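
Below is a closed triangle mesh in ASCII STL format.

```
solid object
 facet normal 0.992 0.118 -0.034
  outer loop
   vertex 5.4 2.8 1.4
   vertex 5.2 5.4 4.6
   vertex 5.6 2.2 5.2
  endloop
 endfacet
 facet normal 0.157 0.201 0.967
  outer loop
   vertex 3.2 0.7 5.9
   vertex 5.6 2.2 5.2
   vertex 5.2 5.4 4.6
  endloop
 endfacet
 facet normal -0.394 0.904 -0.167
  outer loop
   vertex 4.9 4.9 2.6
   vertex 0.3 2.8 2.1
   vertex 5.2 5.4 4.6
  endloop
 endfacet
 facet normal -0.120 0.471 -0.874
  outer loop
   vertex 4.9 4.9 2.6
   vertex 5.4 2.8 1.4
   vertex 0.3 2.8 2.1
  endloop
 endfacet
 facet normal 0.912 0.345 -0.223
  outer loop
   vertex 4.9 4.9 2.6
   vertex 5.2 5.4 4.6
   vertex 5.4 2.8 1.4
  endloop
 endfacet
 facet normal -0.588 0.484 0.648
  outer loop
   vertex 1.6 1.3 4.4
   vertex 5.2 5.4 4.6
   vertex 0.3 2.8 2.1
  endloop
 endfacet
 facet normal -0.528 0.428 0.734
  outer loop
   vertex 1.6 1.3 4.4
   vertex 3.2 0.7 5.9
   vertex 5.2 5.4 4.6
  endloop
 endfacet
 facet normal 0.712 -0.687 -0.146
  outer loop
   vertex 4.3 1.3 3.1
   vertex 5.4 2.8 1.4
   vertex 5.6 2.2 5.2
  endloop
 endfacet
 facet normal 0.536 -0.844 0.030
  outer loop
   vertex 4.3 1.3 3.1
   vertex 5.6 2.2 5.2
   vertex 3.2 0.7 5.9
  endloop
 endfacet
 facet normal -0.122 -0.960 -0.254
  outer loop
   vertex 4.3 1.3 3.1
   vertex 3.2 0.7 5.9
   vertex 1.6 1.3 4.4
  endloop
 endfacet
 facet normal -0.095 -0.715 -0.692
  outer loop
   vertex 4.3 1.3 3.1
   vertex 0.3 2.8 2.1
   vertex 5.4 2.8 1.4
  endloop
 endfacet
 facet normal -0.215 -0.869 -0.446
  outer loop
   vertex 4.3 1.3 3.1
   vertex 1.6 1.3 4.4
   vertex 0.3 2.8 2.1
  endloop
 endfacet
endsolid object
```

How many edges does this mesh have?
18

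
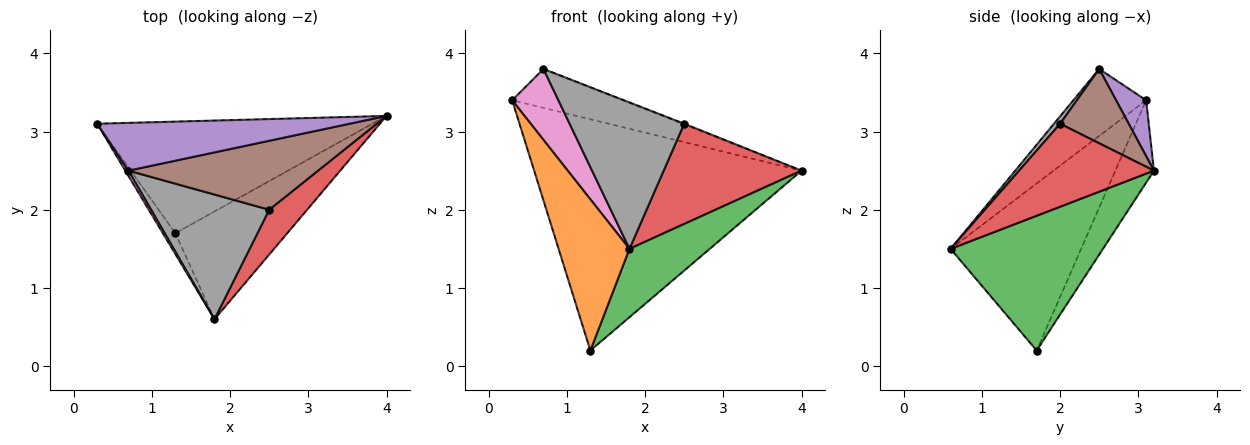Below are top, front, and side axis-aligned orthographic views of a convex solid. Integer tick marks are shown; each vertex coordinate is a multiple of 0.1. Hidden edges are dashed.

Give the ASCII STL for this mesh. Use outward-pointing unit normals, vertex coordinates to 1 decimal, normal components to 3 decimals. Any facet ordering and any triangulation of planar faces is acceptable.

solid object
 facet normal -0.129 0.893 -0.431
  outer loop
   vertex 1.3 1.7 0.2
   vertex 0.3 3.1 3.4
   vertex 4.0 3.2 2.5
  endloop
 endfacet
 facet normal -0.877 -0.476 -0.066
  outer loop
   vertex 1.3 1.7 0.2
   vertex 1.8 0.6 1.5
   vertex 0.3 3.1 3.4
  endloop
 endfacet
 facet normal 0.713 -0.376 -0.592
  outer loop
   vertex 1.3 1.7 0.2
   vertex 4.0 3.2 2.5
   vertex 1.8 0.6 1.5
  endloop
 endfacet
 facet normal 0.666 -0.681 0.304
  outer loop
   vertex 2.5 2.0 3.1
   vertex 1.8 0.6 1.5
   vertex 4.0 3.2 2.5
  endloop
 endfacet
 facet normal 0.169 0.622 0.764
  outer loop
   vertex 0.7 2.5 3.8
   vertex 4.0 3.2 2.5
   vertex 0.3 3.1 3.4
  endloop
 endfacet
 facet normal 0.365 0.010 0.931
  outer loop
   vertex 0.7 2.5 3.8
   vertex 2.5 2.0 3.1
   vertex 4.0 3.2 2.5
  endloop
 endfacet
 facet normal -0.843 -0.536 0.039
  outer loop
   vertex 0.7 2.5 3.8
   vertex 0.3 3.1 3.4
   vertex 1.8 0.6 1.5
  endloop
 endfacet
 facet normal 0.041 -0.761 0.648
  outer loop
   vertex 0.7 2.5 3.8
   vertex 1.8 0.6 1.5
   vertex 2.5 2.0 3.1
  endloop
 endfacet
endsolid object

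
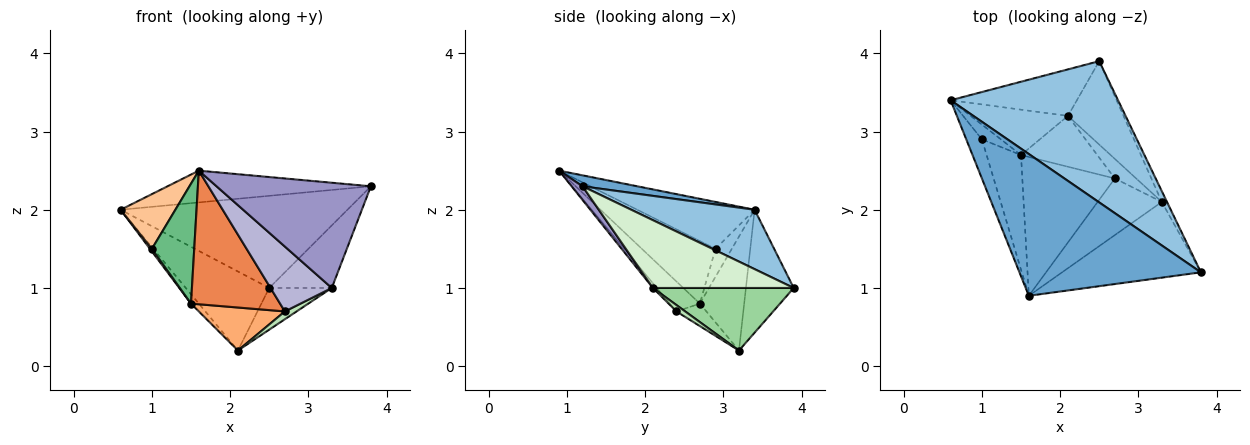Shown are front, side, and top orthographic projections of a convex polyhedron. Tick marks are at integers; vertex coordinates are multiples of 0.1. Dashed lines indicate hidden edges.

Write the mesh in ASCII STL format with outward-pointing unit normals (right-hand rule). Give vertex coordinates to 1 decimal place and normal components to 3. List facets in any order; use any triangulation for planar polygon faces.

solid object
 facet normal 0.059 0.218 0.974
  outer loop
   vertex 1.6 0.9 2.5
   vertex 3.8 1.2 2.3
   vertex 0.6 3.4 2.0
  endloop
 endfacet
 facet normal 0.285 0.524 0.803
  outer loop
   vertex 2.5 3.9 1.0
   vertex 0.6 3.4 2.0
   vertex 3.8 1.2 2.3
  endloop
 endfacet
 facet normal -0.443 0.773 -0.455
  outer loop
   vertex 2.5 3.9 1.0
   vertex 2.1 3.2 0.2
   vertex 0.6 3.4 2.0
  endloop
 endfacet
 facet normal -0.754 0.133 -0.643
  outer loop
   vertex 1.5 2.7 0.8
   vertex 0.6 3.4 2.0
   vertex 2.1 3.2 0.2
  endloop
 endfacet
 facet normal -0.227 -0.675 -0.702
  outer loop
   vertex 2.7 2.4 0.7
   vertex 1.6 0.9 2.5
   vertex 1.5 2.7 0.8
  endloop
 endfacet
 facet normal -0.220 -0.630 -0.745
  outer loop
   vertex 2.7 2.4 0.7
   vertex 1.5 2.7 0.8
   vertex 2.1 3.2 0.2
  endloop
 endfacet
 facet normal -0.867 -0.405 -0.289
  outer loop
   vertex 1.0 2.9 1.5
   vertex 1.6 0.9 2.5
   vertex 0.6 3.4 2.0
  endloop
 endfacet
 facet normal -0.823 -0.099 -0.560
  outer loop
   vertex 1.0 2.9 1.5
   vertex 0.6 3.4 2.0
   vertex 1.5 2.7 0.8
  endloop
 endfacet
 facet normal -0.783 -0.450 -0.430
  outer loop
   vertex 1.0 2.9 1.5
   vertex 1.5 2.7 0.8
   vertex 1.6 0.9 2.5
  endloop
 endfacet
 facet normal 0.709 0.315 -0.630
  outer loop
   vertex 3.3 2.1 1.0
   vertex 2.1 3.2 0.2
   vertex 2.5 3.9 1.0
  endloop
 endfacet
 facet normal 0.268 -0.358 -0.894
  outer loop
   vertex 3.3 2.1 1.0
   vertex 2.7 2.4 0.7
   vertex 2.1 3.2 0.2
  endloop
 endfacet
 facet normal 0.912 0.405 -0.070
  outer loop
   vertex 3.3 2.1 1.0
   vertex 2.5 3.9 1.0
   vertex 3.8 1.2 2.3
  endloop
 endfacet
 facet normal 0.057 -0.810 -0.583
  outer loop
   vertex 3.3 2.1 1.0
   vertex 3.8 1.2 2.3
   vertex 1.6 0.9 2.5
  endloop
 endfacet
 facet normal -0.048 -0.753 -0.657
  outer loop
   vertex 3.3 2.1 1.0
   vertex 1.6 0.9 2.5
   vertex 2.7 2.4 0.7
  endloop
 endfacet
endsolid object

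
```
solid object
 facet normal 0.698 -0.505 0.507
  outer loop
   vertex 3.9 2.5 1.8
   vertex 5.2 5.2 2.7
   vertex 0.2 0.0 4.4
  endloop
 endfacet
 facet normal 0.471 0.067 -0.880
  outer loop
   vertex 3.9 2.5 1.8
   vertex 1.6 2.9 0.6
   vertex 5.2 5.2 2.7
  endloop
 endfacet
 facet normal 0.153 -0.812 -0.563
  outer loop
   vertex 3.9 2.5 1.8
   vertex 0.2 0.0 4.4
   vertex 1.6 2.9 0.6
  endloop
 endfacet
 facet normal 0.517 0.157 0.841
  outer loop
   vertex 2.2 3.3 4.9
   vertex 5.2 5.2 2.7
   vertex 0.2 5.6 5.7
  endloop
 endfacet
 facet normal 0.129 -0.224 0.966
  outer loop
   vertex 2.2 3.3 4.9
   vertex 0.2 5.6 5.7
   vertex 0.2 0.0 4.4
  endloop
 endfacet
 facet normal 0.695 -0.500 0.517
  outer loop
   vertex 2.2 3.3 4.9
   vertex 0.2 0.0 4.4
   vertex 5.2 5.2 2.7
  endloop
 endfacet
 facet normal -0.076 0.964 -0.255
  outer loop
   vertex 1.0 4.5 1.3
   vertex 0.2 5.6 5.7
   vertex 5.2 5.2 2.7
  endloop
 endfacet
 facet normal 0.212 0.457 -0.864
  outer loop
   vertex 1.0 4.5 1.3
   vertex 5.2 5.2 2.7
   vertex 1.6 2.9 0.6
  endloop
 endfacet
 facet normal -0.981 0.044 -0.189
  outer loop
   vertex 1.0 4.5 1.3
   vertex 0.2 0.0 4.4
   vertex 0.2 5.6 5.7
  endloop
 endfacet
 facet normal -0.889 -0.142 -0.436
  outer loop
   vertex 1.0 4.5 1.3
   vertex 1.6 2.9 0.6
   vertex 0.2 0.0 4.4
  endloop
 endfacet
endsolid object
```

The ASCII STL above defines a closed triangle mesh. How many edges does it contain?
15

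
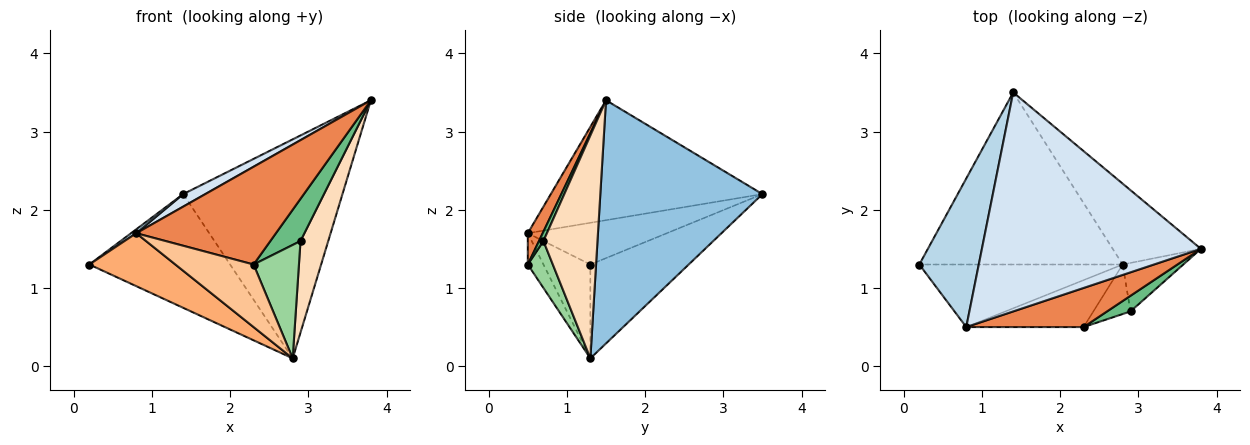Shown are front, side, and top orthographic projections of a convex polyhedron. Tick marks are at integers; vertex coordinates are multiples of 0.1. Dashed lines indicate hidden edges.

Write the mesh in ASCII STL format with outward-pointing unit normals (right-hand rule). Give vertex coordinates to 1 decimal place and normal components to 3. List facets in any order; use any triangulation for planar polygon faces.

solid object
 facet normal -0.359 0.515 -0.779
  outer loop
   vertex 2.8 1.3 0.1
   vertex 0.2 1.3 1.3
   vertex 1.4 3.5 2.2
  endloop
 endfacet
 facet normal 0.691 0.678 -0.250
  outer loop
   vertex 2.8 1.3 0.1
   vertex 1.4 3.5 2.2
   vertex 3.8 1.5 3.4
  endloop
 endfacet
 facet normal -0.574 -0.022 0.818
  outer loop
   vertex 0.8 0.5 1.7
   vertex 1.4 3.5 2.2
   vertex 0.2 1.3 1.3
  endloop
 endfacet
 facet normal -0.480 -0.050 0.876
  outer loop
   vertex 0.8 0.5 1.7
   vertex 3.8 1.5 3.4
   vertex 1.4 3.5 2.2
  endloop
 endfacet
 facet normal 0.099 -0.924 0.370
  outer loop
   vertex 0.8 0.5 1.7
   vertex 2.3 0.5 1.3
   vertex 3.8 1.5 3.4
  endloop
 endfacet
 facet normal -0.332 -0.609 -0.720
  outer loop
   vertex 0.8 0.5 1.7
   vertex 0.2 1.3 1.3
   vertex 2.8 1.3 0.1
  endloop
 endfacet
 facet normal -0.158 -0.790 -0.592
  outer loop
   vertex 0.8 0.5 1.7
   vertex 2.8 1.3 0.1
   vertex 2.3 0.5 1.3
  endloop
 endfacet
 facet normal 0.865 -0.444 -0.235
  outer loop
   vertex 2.9 0.7 1.6
   vertex 2.8 1.3 0.1
   vertex 3.8 1.5 3.4
  endloop
 endfacet
 facet normal 0.138 -0.929 0.344
  outer loop
   vertex 2.9 0.7 1.6
   vertex 3.8 1.5 3.4
   vertex 2.3 0.5 1.3
  endloop
 endfacet
 facet normal 0.451 -0.818 -0.357
  outer loop
   vertex 2.9 0.7 1.6
   vertex 2.3 0.5 1.3
   vertex 2.8 1.3 0.1
  endloop
 endfacet
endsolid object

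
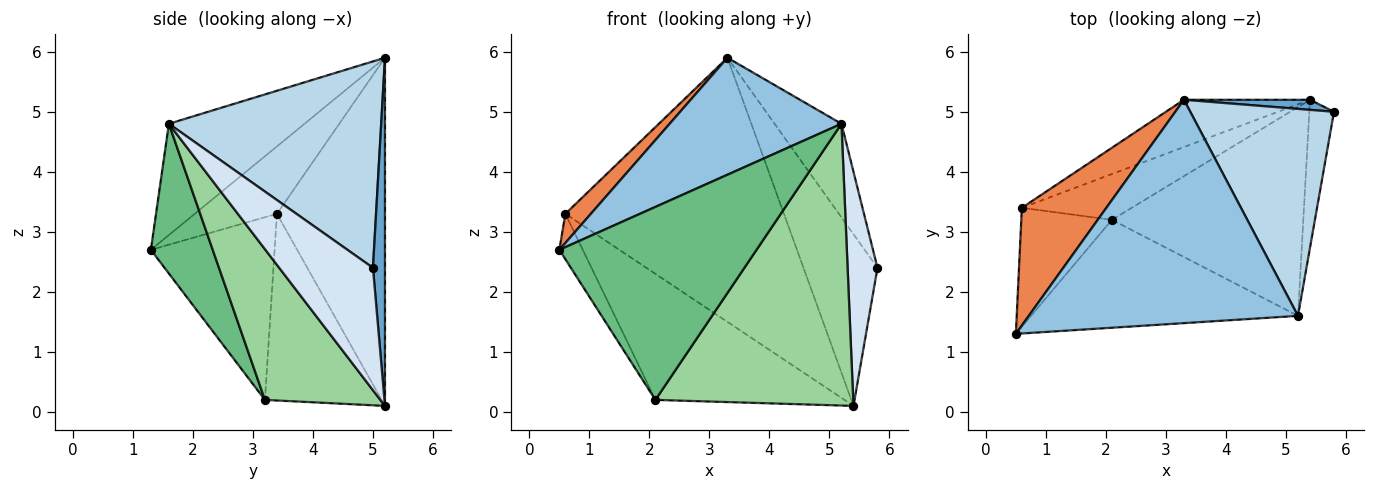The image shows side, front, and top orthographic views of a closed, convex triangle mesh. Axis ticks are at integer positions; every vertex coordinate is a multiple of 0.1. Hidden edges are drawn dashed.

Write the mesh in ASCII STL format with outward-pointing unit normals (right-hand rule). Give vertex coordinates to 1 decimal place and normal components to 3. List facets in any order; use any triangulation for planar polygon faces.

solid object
 facet normal 0.160 0.985 0.058
  outer loop
   vertex 5.4 5.2 0.1
   vertex 3.3 5.2 5.9
   vertex 5.8 5.0 2.4
  endloop
 endfacet
 facet normal -0.344 -0.436 0.832
  outer loop
   vertex 5.2 1.6 4.8
   vertex 3.3 5.2 5.9
   vertex 0.5 1.3 2.7
  endloop
 endfacet
 facet normal 0.795 0.250 0.553
  outer loop
   vertex 5.2 1.6 4.8
   vertex 5.8 5.0 2.4
   vertex 3.3 5.2 5.9
  endloop
 endfacet
 facet normal 0.936 -0.298 -0.189
  outer loop
   vertex 5.2 1.6 4.8
   vertex 5.4 5.2 0.1
   vertex 5.8 5.0 2.4
  endloop
 endfacet
 facet normal -0.612 -0.190 0.767
  outer loop
   vertex 0.6 3.4 3.3
   vertex 0.5 1.3 2.7
   vertex 3.3 5.2 5.9
  endloop
 endfacet
 facet normal -0.438 0.885 -0.158
  outer loop
   vertex 0.6 3.4 3.3
   vertex 3.3 5.2 5.9
   vertex 5.4 5.2 0.1
  endloop
 endfacet
 facet normal -0.883 0.167 -0.438
  outer loop
   vertex 2.1 3.2 0.2
   vertex 0.5 1.3 2.7
   vertex 0.6 3.4 3.3
  endloop
 endfacet
 facet normal -0.502 0.813 -0.295
  outer loop
   vertex 2.1 3.2 0.2
   vertex 0.6 3.4 3.3
   vertex 5.4 5.2 0.1
  endloop
 endfacet
 facet normal 0.264 -0.842 -0.471
  outer loop
   vertex 2.1 3.2 0.2
   vertex 5.2 1.6 4.8
   vertex 0.5 1.3 2.7
  endloop
 endfacet
 facet normal 0.425 -0.727 -0.539
  outer loop
   vertex 2.1 3.2 0.2
   vertex 5.4 5.2 0.1
   vertex 5.2 1.6 4.8
  endloop
 endfacet
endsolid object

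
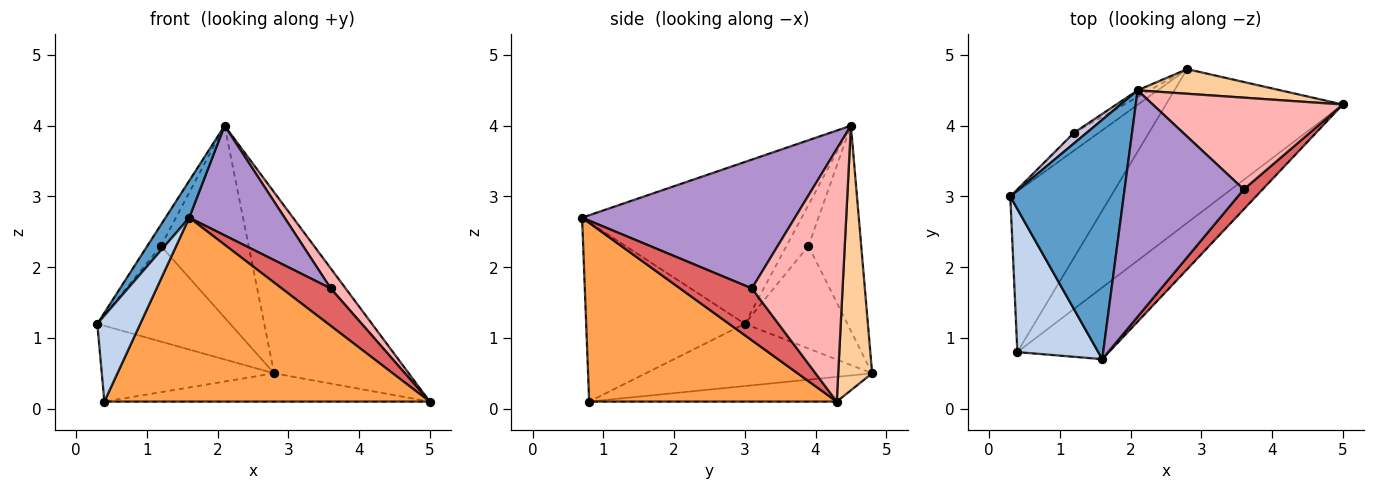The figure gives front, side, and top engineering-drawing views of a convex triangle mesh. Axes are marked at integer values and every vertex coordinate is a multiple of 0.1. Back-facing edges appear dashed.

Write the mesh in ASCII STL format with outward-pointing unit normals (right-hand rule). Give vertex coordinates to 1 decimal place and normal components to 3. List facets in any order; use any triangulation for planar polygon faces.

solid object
 facet normal -0.816 -0.088 0.572
  outer loop
   vertex 2.1 4.5 4.0
   vertex 0.3 3.0 1.2
   vertex 1.6 0.7 2.7
  endloop
 endfacet
 facet normal -0.885 -0.240 0.399
  outer loop
   vertex 0.4 0.8 0.1
   vertex 1.6 0.7 2.7
   vertex 0.3 3.0 1.2
  endloop
 endfacet
 facet normal 0.578 -0.760 -0.296
  outer loop
   vertex 0.4 0.8 0.1
   vertex 5.0 4.3 0.1
   vertex 1.6 0.7 2.7
  endloop
 endfacet
 facet normal 0.242 0.961 0.131
  outer loop
   vertex 2.8 4.8 0.5
   vertex 2.1 4.5 4.0
   vertex 5.0 4.3 0.1
  endloop
 endfacet
 facet normal -0.489 0.372 -0.789
  outer loop
   vertex 2.8 4.8 0.5
   vertex 0.4 0.8 0.1
   vertex 0.3 3.0 1.2
  endloop
 endfacet
 facet normal -0.136 0.179 -0.974
  outer loop
   vertex 2.8 4.8 0.5
   vertex 5.0 4.3 0.1
   vertex 0.4 0.8 0.1
  endloop
 endfacet
 facet normal 0.791 -0.540 0.288
  outer loop
   vertex 3.6 3.1 1.7
   vertex 1.6 0.7 2.7
   vertex 5.0 4.3 0.1
  endloop
 endfacet
 facet normal 0.792 -0.130 0.596
  outer loop
   vertex 3.6 3.1 1.7
   vertex 5.0 4.3 0.1
   vertex 2.1 4.5 4.0
  endloop
 endfacet
 facet normal 0.697 -0.312 0.645
  outer loop
   vertex 3.6 3.1 1.7
   vertex 2.1 4.5 4.0
   vertex 1.6 0.7 2.7
  endloop
 endfacet
 facet normal -0.822 0.510 0.255
  outer loop
   vertex 1.2 3.9 2.3
   vertex 0.3 3.0 1.2
   vertex 2.1 4.5 4.0
  endloop
 endfacet
 facet normal -0.605 0.783 -0.146
  outer loop
   vertex 1.2 3.9 2.3
   vertex 2.8 4.8 0.5
   vertex 0.3 3.0 1.2
  endloop
 endfacet
 facet normal -0.515 0.857 -0.030
  outer loop
   vertex 1.2 3.9 2.3
   vertex 2.1 4.5 4.0
   vertex 2.8 4.8 0.5
  endloop
 endfacet
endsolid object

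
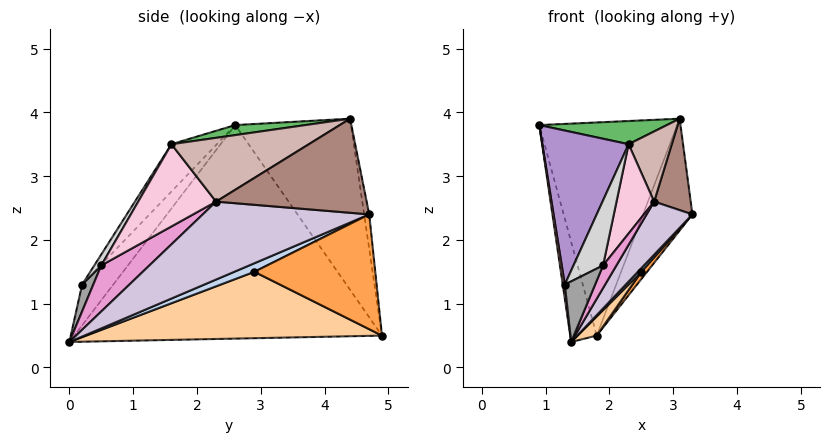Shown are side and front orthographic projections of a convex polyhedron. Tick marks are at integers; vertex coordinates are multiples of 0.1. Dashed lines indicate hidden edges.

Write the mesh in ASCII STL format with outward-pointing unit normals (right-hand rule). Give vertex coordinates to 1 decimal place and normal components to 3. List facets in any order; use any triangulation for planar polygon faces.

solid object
 facet normal -0.975 0.084 -0.207
  outer loop
   vertex 1.8 4.9 0.5
   vertex 1.4 0.0 0.4
   vertex 0.9 2.6 3.8
  endloop
 endfacet
 facet normal 0.870 -0.152 -0.469
  outer loop
   vertex 2.5 2.9 1.5
   vertex 3.3 4.7 2.4
   vertex 1.4 0.0 0.4
  endloop
 endfacet
 facet normal 0.782 -0.037 -0.622
  outer loop
   vertex 2.5 2.9 1.5
   vertex 1.8 4.9 0.5
   vertex 3.3 4.7 2.4
  endloop
 endfacet
 facet normal 0.769 -0.050 -0.638
  outer loop
   vertex 2.5 2.9 1.5
   vertex 1.4 0.0 0.4
   vertex 1.8 4.9 0.5
  endloop
 endfacet
 facet normal 0.092 -0.166 0.982
  outer loop
   vertex 3.1 4.4 3.9
   vertex 0.9 2.6 3.8
   vertex 2.3 1.6 3.5
  endloop
 endfacet
 facet normal -0.605 0.721 0.337
  outer loop
   vertex 3.1 4.4 3.9
   vertex 1.8 4.9 0.5
   vertex 0.9 2.6 3.8
  endloop
 endfacet
 facet normal -0.100 0.978 0.182
  outer loop
   vertex 3.1 4.4 3.9
   vertex 3.3 4.7 2.4
   vertex 1.8 4.9 0.5
  endloop
 endfacet
 facet normal -0.993 -0.066 -0.096
  outer loop
   vertex 1.3 0.2 1.3
   vertex 0.9 2.6 3.8
   vertex 1.4 0.0 0.4
  endloop
 endfacet
 facet normal -0.368 -0.699 0.613
  outer loop
   vertex 1.3 0.2 1.3
   vertex 2.3 1.6 3.5
   vertex 0.9 2.6 3.8
  endloop
 endfacet
 facet normal 0.925 -0.255 -0.281
  outer loop
   vertex 2.7 2.3 2.6
   vertex 1.4 0.0 0.4
   vertex 3.3 4.7 2.4
  endloop
 endfacet
 facet normal 0.968 -0.235 0.082
  outer loop
   vertex 2.7 2.3 2.6
   vertex 3.3 4.7 2.4
   vertex 3.1 4.4 3.9
  endloop
 endfacet
 facet normal 0.937 -0.295 0.187
  outer loop
   vertex 2.7 2.3 2.6
   vertex 3.1 4.4 3.9
   vertex 2.3 1.6 3.5
  endloop
 endfacet
 facet normal 0.925 -0.256 -0.279
  outer loop
   vertex 1.9 0.5 1.6
   vertex 1.4 0.0 0.4
   vertex 2.7 2.3 2.6
  endloop
 endfacet
 facet normal 0.899 -0.434 0.062
  outer loop
   vertex 1.9 0.5 1.6
   vertex 2.7 2.3 2.6
   vertex 2.3 1.6 3.5
  endloop
 endfacet
 facet normal 0.336 -0.911 0.240
  outer loop
   vertex 1.9 0.5 1.6
   vertex 1.3 0.2 1.3
   vertex 1.4 0.0 0.4
  endloop
 endfacet
 facet normal 0.204 -0.865 0.458
  outer loop
   vertex 1.9 0.5 1.6
   vertex 2.3 1.6 3.5
   vertex 1.3 0.2 1.3
  endloop
 endfacet
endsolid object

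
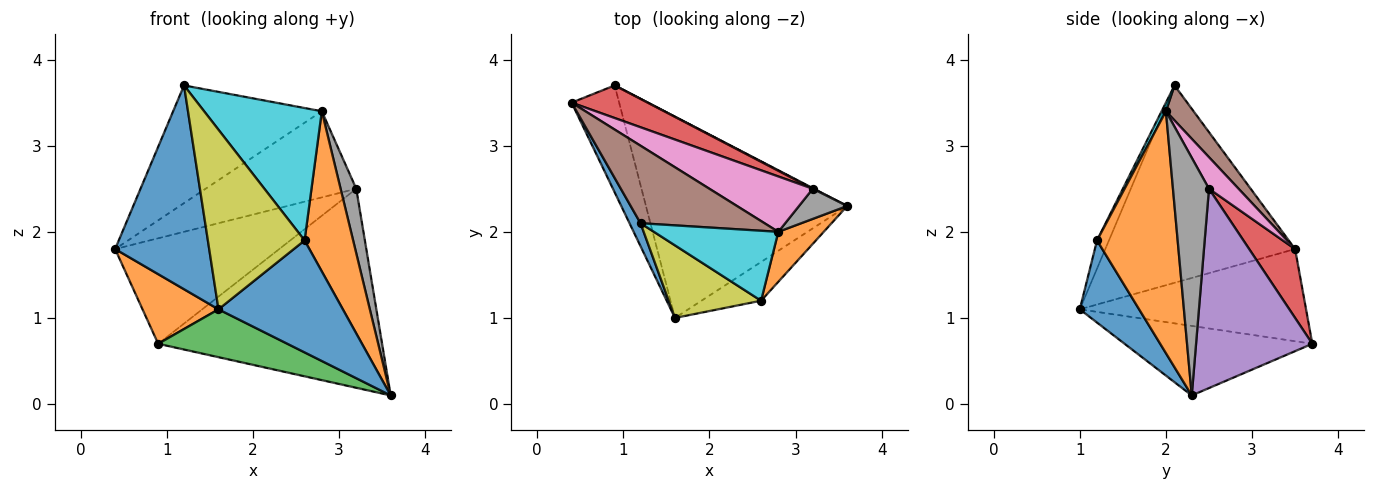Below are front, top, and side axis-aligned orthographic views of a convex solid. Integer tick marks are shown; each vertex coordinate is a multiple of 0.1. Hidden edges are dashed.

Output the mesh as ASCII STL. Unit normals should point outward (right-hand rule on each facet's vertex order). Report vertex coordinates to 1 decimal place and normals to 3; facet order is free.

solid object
 facet normal -0.895 -0.444 0.050
  outer loop
   vertex 1.2 2.1 3.7
   vertex 0.4 3.5 1.8
   vertex 1.6 1.0 1.1
  endloop
 endfacet
 facet normal -0.852 -0.286 -0.439
  outer loop
   vertex 0.9 3.7 0.7
   vertex 1.6 1.0 1.1
   vertex 0.4 3.5 1.8
  endloop
 endfacet
 facet normal -0.319 -0.219 -0.922
  outer loop
   vertex 0.9 3.7 0.7
   vertex 3.6 2.3 0.1
   vertex 1.6 1.0 1.1
  endloop
 endfacet
 facet normal 0.258 0.923 0.285
  outer loop
   vertex 0.9 3.7 0.7
   vertex 0.4 3.5 1.8
   vertex 3.2 2.5 2.5
  endloop
 endfacet
 facet normal 0.461 0.887 0.003
  outer loop
   vertex 0.9 3.7 0.7
   vertex 3.2 2.5 2.5
   vertex 3.6 2.3 0.1
  endloop
 endfacet
 facet normal 0.153 0.825 0.543
  outer loop
   vertex 2.8 2.0 3.4
   vertex 0.4 3.5 1.8
   vertex 1.2 2.1 3.7
  endloop
 endfacet
 facet normal 0.163 0.830 0.534
  outer loop
   vertex 2.8 2.0 3.4
   vertex 3.2 2.5 2.5
   vertex 0.4 3.5 1.8
  endloop
 endfacet
 facet normal 0.902 -0.392 0.183
  outer loop
   vertex 2.8 2.0 3.4
   vertex 3.6 2.3 0.1
   vertex 3.2 2.5 2.5
  endloop
 endfacet
 facet normal -0.114 -0.921 0.372
  outer loop
   vertex 2.6 1.2 1.9
   vertex 1.2 2.1 3.7
   vertex 1.6 1.0 1.1
  endloop
 endfacet
 facet normal 0.032 -0.884 0.467
  outer loop
   vertex 2.6 1.2 1.9
   vertex 2.8 2.0 3.4
   vertex 1.2 2.1 3.7
  endloop
 endfacet
 facet normal 0.411 -0.862 -0.298
  outer loop
   vertex 2.6 1.2 1.9
   vertex 1.6 1.0 1.1
   vertex 3.6 2.3 0.1
  endloop
 endfacet
 facet normal 0.846 -0.509 0.159
  outer loop
   vertex 2.6 1.2 1.9
   vertex 3.6 2.3 0.1
   vertex 2.8 2.0 3.4
  endloop
 endfacet
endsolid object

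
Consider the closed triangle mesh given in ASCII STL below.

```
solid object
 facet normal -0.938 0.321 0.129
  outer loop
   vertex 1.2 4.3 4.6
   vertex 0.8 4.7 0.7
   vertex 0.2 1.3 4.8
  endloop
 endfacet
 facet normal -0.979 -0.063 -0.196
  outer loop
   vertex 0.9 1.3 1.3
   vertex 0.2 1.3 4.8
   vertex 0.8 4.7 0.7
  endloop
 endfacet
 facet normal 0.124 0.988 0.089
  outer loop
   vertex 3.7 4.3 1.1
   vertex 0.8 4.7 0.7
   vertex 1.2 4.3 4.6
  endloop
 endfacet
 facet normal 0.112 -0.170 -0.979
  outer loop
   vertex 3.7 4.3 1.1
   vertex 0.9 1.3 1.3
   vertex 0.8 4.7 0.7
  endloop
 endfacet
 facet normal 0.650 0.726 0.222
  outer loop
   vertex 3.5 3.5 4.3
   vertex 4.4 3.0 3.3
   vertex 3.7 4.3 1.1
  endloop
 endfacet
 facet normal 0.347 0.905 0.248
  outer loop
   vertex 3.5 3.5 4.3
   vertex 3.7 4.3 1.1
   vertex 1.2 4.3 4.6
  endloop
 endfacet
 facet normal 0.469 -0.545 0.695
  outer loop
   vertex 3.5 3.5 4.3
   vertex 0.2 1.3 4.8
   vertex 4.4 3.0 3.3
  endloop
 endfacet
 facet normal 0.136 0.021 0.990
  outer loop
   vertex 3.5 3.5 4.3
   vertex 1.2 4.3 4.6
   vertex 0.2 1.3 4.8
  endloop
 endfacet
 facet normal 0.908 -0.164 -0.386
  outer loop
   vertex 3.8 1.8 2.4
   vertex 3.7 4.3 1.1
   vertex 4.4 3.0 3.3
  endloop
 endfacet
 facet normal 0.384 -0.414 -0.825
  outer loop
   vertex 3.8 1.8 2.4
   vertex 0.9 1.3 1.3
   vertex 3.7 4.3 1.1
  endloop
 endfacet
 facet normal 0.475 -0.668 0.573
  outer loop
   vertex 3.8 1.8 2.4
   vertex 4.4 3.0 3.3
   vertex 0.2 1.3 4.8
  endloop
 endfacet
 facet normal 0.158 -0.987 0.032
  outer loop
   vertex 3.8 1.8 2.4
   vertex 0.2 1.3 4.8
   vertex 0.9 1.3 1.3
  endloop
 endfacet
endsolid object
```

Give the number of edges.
18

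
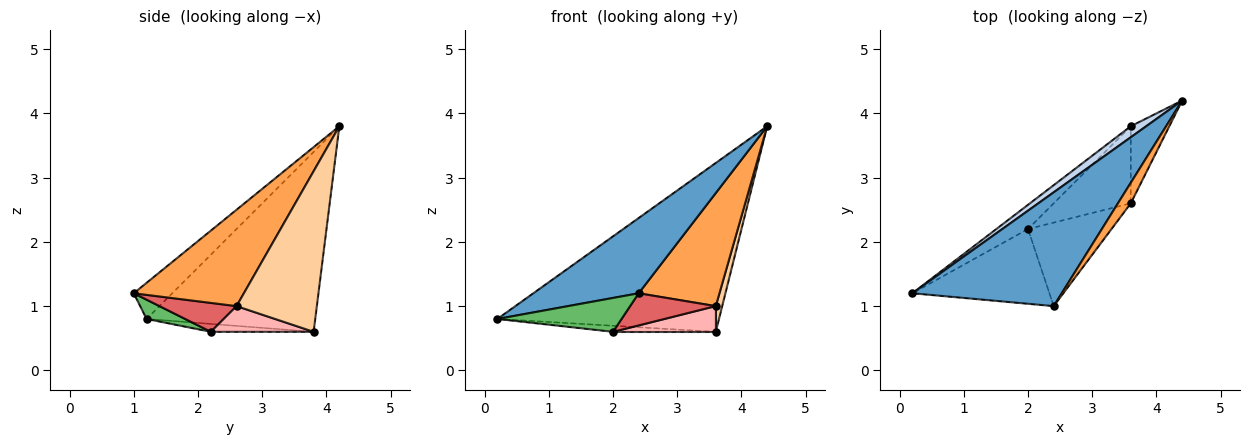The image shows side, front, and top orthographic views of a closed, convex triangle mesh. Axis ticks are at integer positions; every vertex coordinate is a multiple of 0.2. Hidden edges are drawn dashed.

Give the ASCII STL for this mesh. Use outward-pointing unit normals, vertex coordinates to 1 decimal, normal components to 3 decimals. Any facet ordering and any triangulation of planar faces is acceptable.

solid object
 facet normal -0.198 -0.541 0.818
  outer loop
   vertex 2.4 1.0 1.2
   vertex 4.4 4.2 3.8
   vertex 0.2 1.2 0.8
  endloop
 endfacet
 facet normal -0.605 0.795 0.052
  outer loop
   vertex 3.6 3.8 0.6
   vertex 0.2 1.2 0.8
   vertex 4.4 4.2 3.8
  endloop
 endfacet
 facet normal 0.802 -0.588 0.107
  outer loop
   vertex 3.6 2.6 1.0
   vertex 4.4 4.2 3.8
   vertex 2.4 1.0 1.2
  endloop
 endfacet
 facet normal 0.969 -0.078 -0.233
  outer loop
   vertex 3.6 2.6 1.0
   vertex 3.6 3.8 0.6
   vertex 4.4 4.2 3.8
  endloop
 endfacet
 facet normal 0.127 -0.409 -0.903
  outer loop
   vertex 2.0 2.2 0.6
   vertex 2.4 1.0 1.2
   vertex 0.2 1.2 0.8
  endloop
 endfacet
 facet normal -0.236 0.236 -0.943
  outer loop
   vertex 2.0 2.2 0.6
   vertex 0.2 1.2 0.8
   vertex 3.6 3.8 0.6
  endloop
 endfacet
 facet normal 0.307 -0.342 -0.888
  outer loop
   vertex 2.0 2.2 0.6
   vertex 3.6 2.6 1.0
   vertex 2.4 1.0 1.2
  endloop
 endfacet
 facet normal 0.302 -0.302 -0.905
  outer loop
   vertex 2.0 2.2 0.6
   vertex 3.6 3.8 0.6
   vertex 3.6 2.6 1.0
  endloop
 endfacet
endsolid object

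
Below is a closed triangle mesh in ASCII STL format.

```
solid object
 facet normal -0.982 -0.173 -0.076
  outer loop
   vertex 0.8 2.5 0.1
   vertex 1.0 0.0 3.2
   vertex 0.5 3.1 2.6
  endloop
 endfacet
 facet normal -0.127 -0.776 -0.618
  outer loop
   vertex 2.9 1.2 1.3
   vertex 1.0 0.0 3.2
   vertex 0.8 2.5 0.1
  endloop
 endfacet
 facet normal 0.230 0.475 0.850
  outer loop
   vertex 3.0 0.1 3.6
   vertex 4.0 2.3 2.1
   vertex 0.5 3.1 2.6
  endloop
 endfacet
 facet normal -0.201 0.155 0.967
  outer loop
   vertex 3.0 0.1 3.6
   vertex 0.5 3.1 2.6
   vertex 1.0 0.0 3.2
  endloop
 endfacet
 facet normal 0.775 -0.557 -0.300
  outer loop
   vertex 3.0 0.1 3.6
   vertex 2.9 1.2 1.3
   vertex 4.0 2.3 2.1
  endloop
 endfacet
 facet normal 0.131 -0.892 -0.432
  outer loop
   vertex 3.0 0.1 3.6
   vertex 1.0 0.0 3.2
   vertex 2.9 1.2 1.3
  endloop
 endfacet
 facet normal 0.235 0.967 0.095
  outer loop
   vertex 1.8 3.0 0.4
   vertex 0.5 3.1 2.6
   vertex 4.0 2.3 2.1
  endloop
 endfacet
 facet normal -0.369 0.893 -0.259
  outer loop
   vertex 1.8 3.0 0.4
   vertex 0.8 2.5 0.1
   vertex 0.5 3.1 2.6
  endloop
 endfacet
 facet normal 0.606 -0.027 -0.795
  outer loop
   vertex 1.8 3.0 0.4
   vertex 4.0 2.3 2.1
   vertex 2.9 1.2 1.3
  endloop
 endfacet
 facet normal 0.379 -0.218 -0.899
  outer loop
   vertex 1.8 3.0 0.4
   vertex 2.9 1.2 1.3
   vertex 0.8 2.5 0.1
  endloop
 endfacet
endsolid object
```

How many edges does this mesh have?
15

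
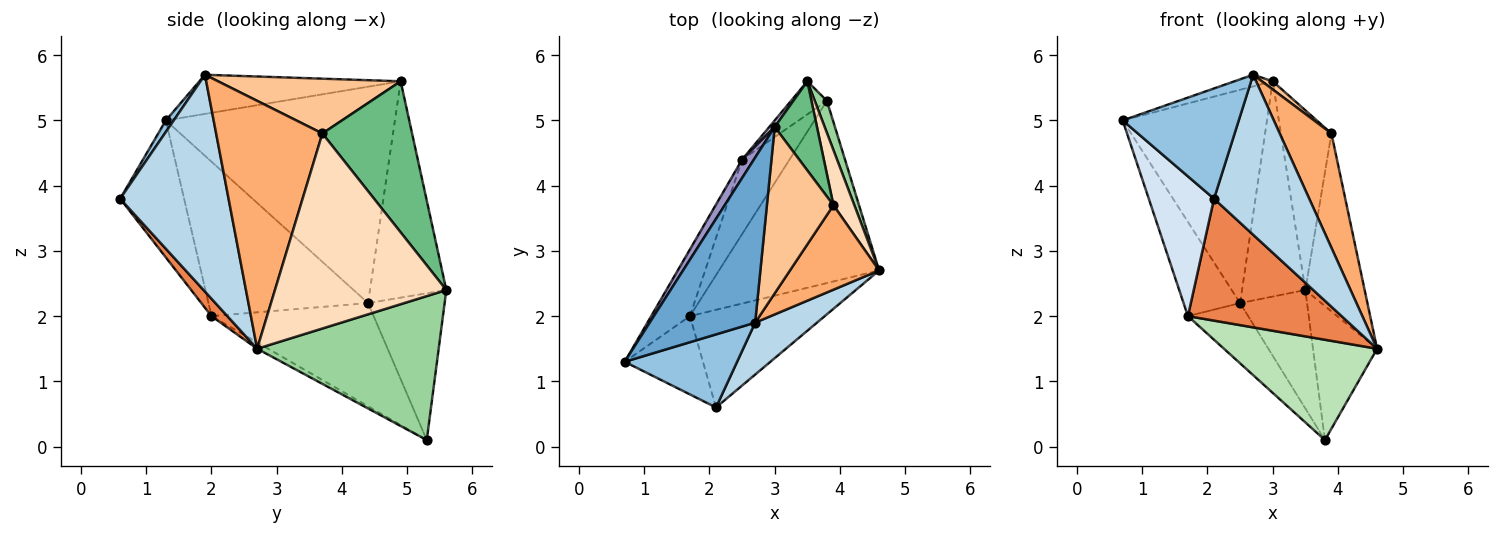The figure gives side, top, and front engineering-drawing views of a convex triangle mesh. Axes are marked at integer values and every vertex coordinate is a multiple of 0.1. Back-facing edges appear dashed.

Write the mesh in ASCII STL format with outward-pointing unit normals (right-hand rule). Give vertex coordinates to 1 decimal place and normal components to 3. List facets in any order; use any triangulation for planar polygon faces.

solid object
 facet normal -0.347 0.066 0.935
  outer loop
   vertex 3.0 4.9 5.6
   vertex 0.7 1.3 5.0
   vertex 2.7 1.9 5.7
  endloop
 endfacet
 facet normal 0.057 -0.832 0.552
  outer loop
   vertex 2.1 0.6 3.8
   vertex 2.7 1.9 5.7
   vertex 0.7 1.3 5.0
  endloop
 endfacet
 facet normal 0.735 -0.645 0.209
  outer loop
   vertex 2.1 0.6 3.8
   vertex 4.6 2.7 1.5
   vertex 2.7 1.9 5.7
  endloop
 endfacet
 facet normal -0.650 -0.663 -0.371
  outer loop
   vertex 2.1 0.6 3.8
   vertex 0.7 1.3 5.0
   vertex 1.7 2.0 2.0
  endloop
 endfacet
 facet normal 0.080 -0.778 -0.623
  outer loop
   vertex 2.1 0.6 3.8
   vertex 1.7 2.0 2.0
   vertex 4.6 2.7 1.5
  endloop
 endfacet
 facet normal 0.855 -0.416 0.308
  outer loop
   vertex 3.9 3.7 4.8
   vertex 2.7 1.9 5.7
   vertex 4.6 2.7 1.5
  endloop
 endfacet
 facet normal 0.635 -0.038 0.771
  outer loop
   vertex 3.9 3.7 4.8
   vertex 3.0 4.9 5.6
   vertex 2.7 1.9 5.7
  endloop
 endfacet
 facet normal 0.940 0.325 0.101
  outer loop
   vertex 3.9 3.7 4.8
   vertex 4.6 2.7 1.5
   vertex 3.5 5.6 2.4
  endloop
 endfacet
 facet normal 0.846 0.477 0.237
  outer loop
   vertex 3.9 3.7 4.8
   vertex 3.5 5.6 2.4
   vertex 3.0 4.9 5.6
  endloop
 endfacet
 facet normal 0.940 0.332 0.079
  outer loop
   vertex 3.8 5.3 0.1
   vertex 3.5 5.6 2.4
   vertex 4.6 2.7 1.5
  endloop
 endfacet
 facet normal -0.035 -0.482 -0.875
  outer loop
   vertex 3.8 5.3 0.1
   vertex 4.6 2.7 1.5
   vertex 1.7 2.0 2.0
  endloop
 endfacet
 facet normal -0.740 0.647 -0.181
  outer loop
   vertex 2.5 4.4 2.2
   vertex 3.5 5.6 2.4
   vertex 3.8 5.3 0.1
  endloop
 endfacet
 facet normal -0.845 0.532 0.046
  outer loop
   vertex 2.5 4.4 2.2
   vertex 0.7 1.3 5.0
   vertex 3.0 4.9 5.6
  endloop
 endfacet
 facet normal -0.770 0.638 0.019
  outer loop
   vertex 2.5 4.4 2.2
   vertex 3.0 4.9 5.6
   vertex 3.5 5.6 2.4
  endloop
 endfacet
 facet normal -0.917 0.325 -0.230
  outer loop
   vertex 2.5 4.4 2.2
   vertex 1.7 2.0 2.0
   vertex 0.7 1.3 5.0
  endloop
 endfacet
 facet normal -0.861 0.320 -0.396
  outer loop
   vertex 2.5 4.4 2.2
   vertex 3.8 5.3 0.1
   vertex 1.7 2.0 2.0
  endloop
 endfacet
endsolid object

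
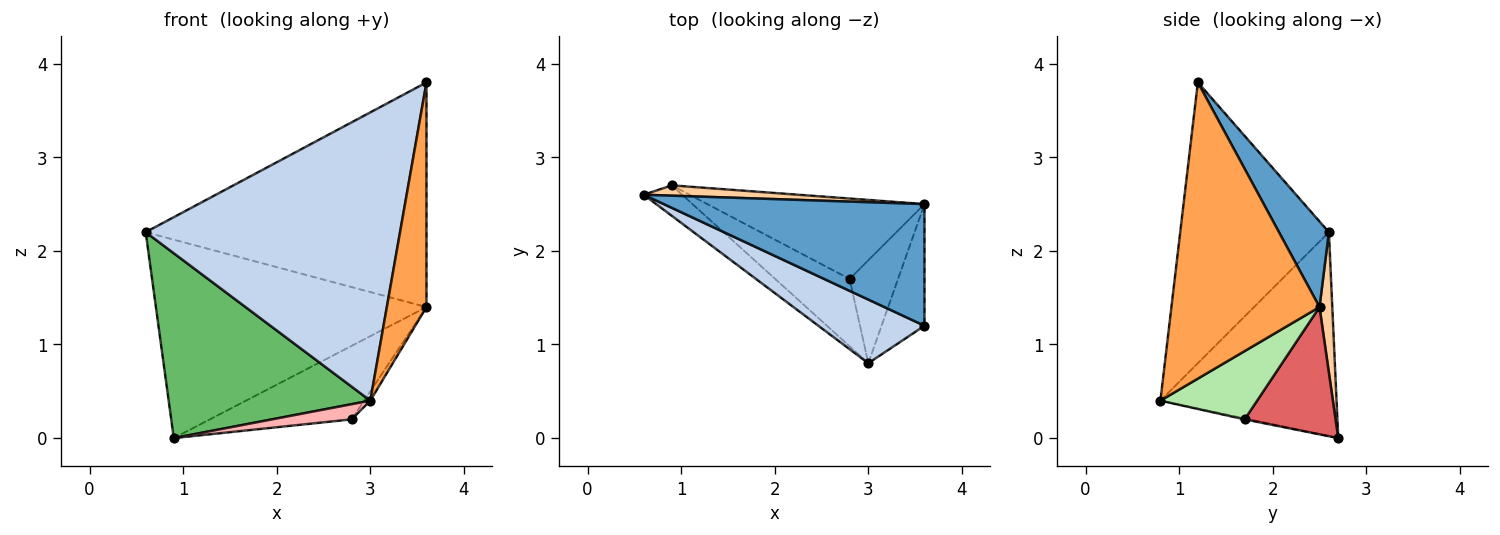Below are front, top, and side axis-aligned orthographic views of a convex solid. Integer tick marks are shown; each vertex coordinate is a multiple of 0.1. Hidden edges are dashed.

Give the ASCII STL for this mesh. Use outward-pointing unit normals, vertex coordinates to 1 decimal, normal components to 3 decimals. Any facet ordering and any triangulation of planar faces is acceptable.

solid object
 facet normal 0.154 0.869 0.471
  outer loop
   vertex 3.6 1.2 3.8
   vertex 3.6 2.5 1.4
   vertex 0.6 2.6 2.2
  endloop
 endfacet
 facet normal -0.496 -0.848 0.187
  outer loop
   vertex 3.6 1.2 3.8
   vertex 0.6 2.6 2.2
   vertex 3.0 0.8 0.4
  endloop
 endfacet
 facet normal 0.957 -0.256 -0.139
  outer loop
   vertex 3.6 1.2 3.8
   vertex 3.0 0.8 0.4
   vertex 3.6 2.5 1.4
  endloop
 endfacet
 facet normal 0.047 0.998 0.052
  outer loop
   vertex 0.9 2.7 0.0
   vertex 0.6 2.6 2.2
   vertex 3.6 2.5 1.4
  endloop
 endfacet
 facet normal -0.653 -0.747 -0.123
  outer loop
   vertex 0.9 2.7 0.0
   vertex 3.0 0.8 0.4
   vertex 0.6 2.6 2.2
  endloop
 endfacet
 facet normal 0.814 0.053 -0.578
  outer loop
   vertex 2.8 1.7 0.2
   vertex 3.6 2.5 1.4
   vertex 3.0 0.8 0.4
  endloop
 endfacet
 facet normal 0.397 0.619 -0.677
  outer loop
   vertex 2.8 1.7 0.2
   vertex 0.9 2.7 0.0
   vertex 3.6 2.5 1.4
  endloop
 endfacet
 facet normal -0.013 -0.220 -0.975
  outer loop
   vertex 2.8 1.7 0.2
   vertex 3.0 0.8 0.4
   vertex 0.9 2.7 0.0
  endloop
 endfacet
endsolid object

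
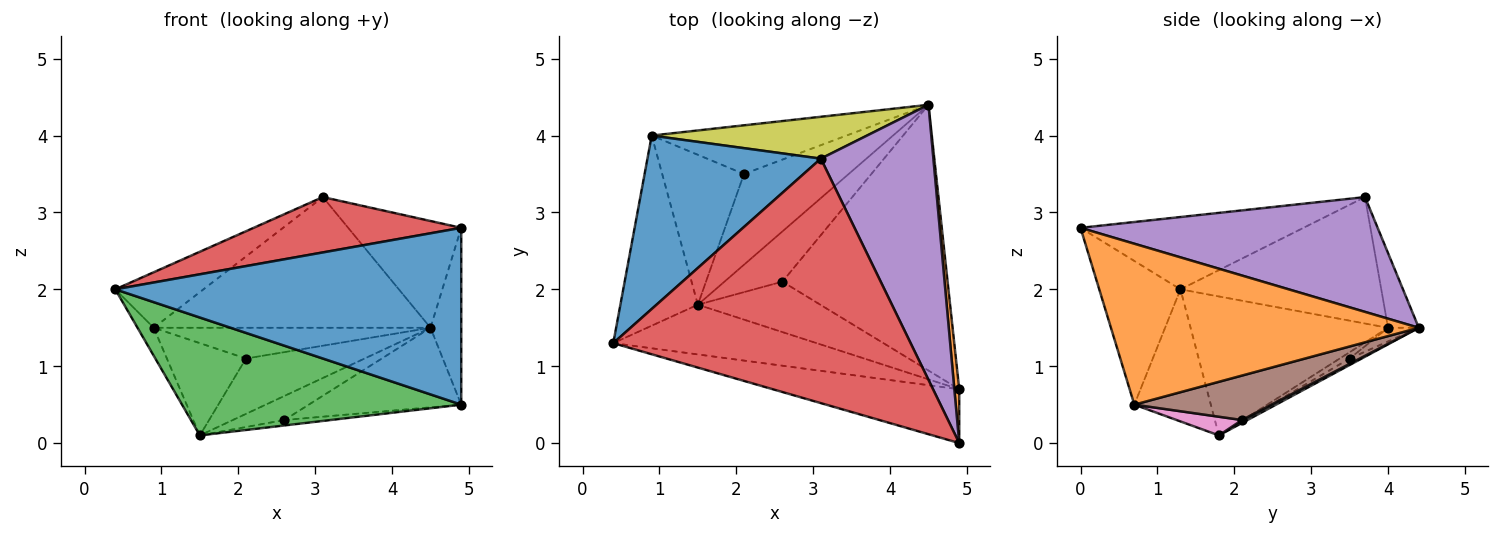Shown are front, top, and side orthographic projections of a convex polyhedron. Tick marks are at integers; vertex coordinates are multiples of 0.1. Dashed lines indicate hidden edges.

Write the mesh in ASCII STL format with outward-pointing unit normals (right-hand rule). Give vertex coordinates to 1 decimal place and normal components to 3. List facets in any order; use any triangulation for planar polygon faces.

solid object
 facet normal -0.219 -0.933 -0.284
  outer loop
   vertex 4.9 0.0 2.8
   vertex 0.4 1.3 2.0
   vertex 4.9 0.7 0.5
  endloop
 endfacet
 facet normal 0.995 0.099 0.030
  outer loop
   vertex 4.9 0.0 2.8
   vertex 4.9 0.7 0.5
   vertex 4.5 4.4 1.5
  endloop
 endfacet
 facet normal -0.245 -0.893 -0.377
  outer loop
   vertex 1.5 1.8 0.1
   vertex 4.9 0.7 0.5
   vertex 0.4 1.3 2.0
  endloop
 endfacet
 facet normal -0.231 -0.215 0.949
  outer loop
   vertex 3.1 3.7 3.2
   vertex 0.4 1.3 2.0
   vertex 4.9 0.0 2.8
  endloop
 endfacet
 facet normal 0.689 0.262 0.676
  outer loop
   vertex 3.1 3.7 3.2
   vertex 4.9 0.0 2.8
   vertex 4.5 4.4 1.5
  endloop
 endfacet
 facet normal 0.250 0.278 -0.928
  outer loop
   vertex 2.6 2.1 0.3
   vertex 4.5 4.4 1.5
   vertex 4.9 0.7 0.5
  endloop
 endfacet
 facet normal 0.150 0.106 -0.983
  outer loop
   vertex 2.6 2.1 0.3
   vertex 4.9 0.7 0.5
   vertex 1.5 1.8 0.1
  endloop
 endfacet
 facet normal 0.046 0.432 -0.901
  outer loop
   vertex 2.6 2.1 0.3
   vertex 1.5 1.8 0.1
   vertex 4.5 4.4 1.5
  endloop
 endfacet
 facet normal -0.105 0.947 0.303
  outer loop
   vertex 0.9 4.0 1.5
   vertex 3.1 3.7 3.2
   vertex 4.5 4.4 1.5
  endloop
 endfacet
 facet normal -0.871 0.071 -0.486
  outer loop
   vertex 0.9 4.0 1.5
   vertex 1.5 1.8 0.1
   vertex 0.4 1.3 2.0
  endloop
 endfacet
 facet normal -0.570 0.250 0.782
  outer loop
   vertex 0.9 4.0 1.5
   vertex 0.4 1.3 2.0
   vertex 3.1 3.7 3.2
  endloop
 endfacet
 facet normal -0.053 0.520 -0.852
  outer loop
   vertex 2.1 3.5 1.1
   vertex 4.5 4.4 1.5
   vertex 1.5 1.8 0.1
  endloop
 endfacet
 facet normal -0.059 0.533 -0.844
  outer loop
   vertex 2.1 3.5 1.1
   vertex 0.9 4.0 1.5
   vertex 4.5 4.4 1.5
  endloop
 endfacet
 facet normal -0.065 0.523 -0.850
  outer loop
   vertex 2.1 3.5 1.1
   vertex 1.5 1.8 0.1
   vertex 0.9 4.0 1.5
  endloop
 endfacet
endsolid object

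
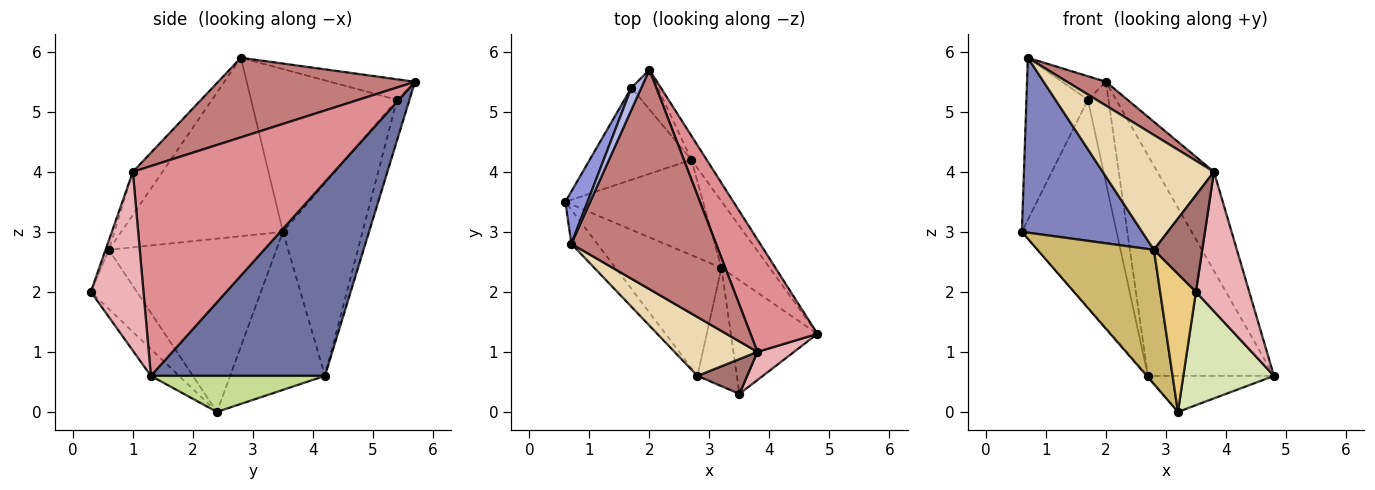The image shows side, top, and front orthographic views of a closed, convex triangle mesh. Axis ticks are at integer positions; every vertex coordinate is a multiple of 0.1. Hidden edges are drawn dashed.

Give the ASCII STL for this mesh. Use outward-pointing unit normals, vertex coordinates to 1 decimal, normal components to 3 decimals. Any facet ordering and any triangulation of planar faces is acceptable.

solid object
 facet normal 0.808 0.585 -0.064
  outer loop
   vertex 2.7 4.2 0.6
   vertex 2.0 5.7 5.5
   vertex 4.8 1.3 0.6
  endloop
 endfacet
 facet normal -0.797 -0.593 -0.116
  outer loop
   vertex 2.8 0.6 2.7
   vertex 0.7 2.8 5.9
   vertex 0.6 3.5 3.0
  endloop
 endfacet
 facet normal -0.914 0.385 0.125
  outer loop
   vertex 1.7 5.4 5.2
   vertex 0.6 3.5 3.0
   vertex 0.7 2.8 5.9
  endloop
 endfacet
 facet normal -0.816 0.421 0.396
  outer loop
   vertex 1.7 5.4 5.2
   vertex 0.7 2.8 5.9
   vertex 2.0 5.7 5.5
  endloop
 endfacet
 facet normal -0.609 0.725 -0.322
  outer loop
   vertex 1.7 5.4 5.2
   vertex 2.7 4.2 0.6
   vertex 0.6 3.5 3.0
  endloop
 endfacet
 facet normal -0.492 0.810 -0.318
  outer loop
   vertex 1.7 5.4 5.2
   vertex 2.0 5.7 5.5
   vertex 2.7 4.2 0.6
  endloop
 endfacet
 facet normal 0.549 0.398 -0.735
  outer loop
   vertex 3.2 2.4 0.0
   vertex 2.7 4.2 0.6
   vertex 4.8 1.3 0.6
  endloop
 endfacet
 facet normal -0.215 -0.689 -0.692
  outer loop
   vertex 3.2 2.4 0.0
   vertex 4.8 1.3 0.6
   vertex 3.5 0.3 2.0
  endloop
 endfacet
 facet normal -0.754 0.010 -0.657
  outer loop
   vertex 3.2 2.4 0.0
   vertex 0.6 3.5 3.0
   vertex 2.7 4.2 0.6
  endloop
 endfacet
 facet normal -0.734 -0.510 -0.449
  outer loop
   vertex 3.2 2.4 0.0
   vertex 2.8 0.6 2.7
   vertex 0.6 3.5 3.0
  endloop
 endfacet
 facet normal -0.699 -0.543 -0.466
  outer loop
   vertex 3.2 2.4 0.0
   vertex 3.5 0.3 2.0
   vertex 2.8 0.6 2.7
  endloop
 endfacet
 facet normal -0.231 -0.866 0.444
  outer loop
   vertex 3.8 1.0 4.0
   vertex 0.7 2.8 5.9
   vertex 2.8 0.6 2.7
  endloop
 endfacet
 facet normal -0.064 -0.939 0.338
  outer loop
   vertex 3.8 1.0 4.0
   vertex 2.8 0.6 2.7
   vertex 3.5 0.3 2.0
  endloop
 endfacet
 facet normal 0.480 -0.095 0.872
  outer loop
   vertex 3.8 1.0 4.0
   vertex 2.0 5.7 5.5
   vertex 0.7 2.8 5.9
  endloop
 endfacet
 facet normal 0.920 0.259 0.294
  outer loop
   vertex 3.8 1.0 4.0
   vertex 4.8 1.3 0.6
   vertex 2.0 5.7 5.5
  endloop
 endfacet
 facet normal 0.695 -0.705 0.142
  outer loop
   vertex 3.8 1.0 4.0
   vertex 3.5 0.3 2.0
   vertex 4.8 1.3 0.6
  endloop
 endfacet
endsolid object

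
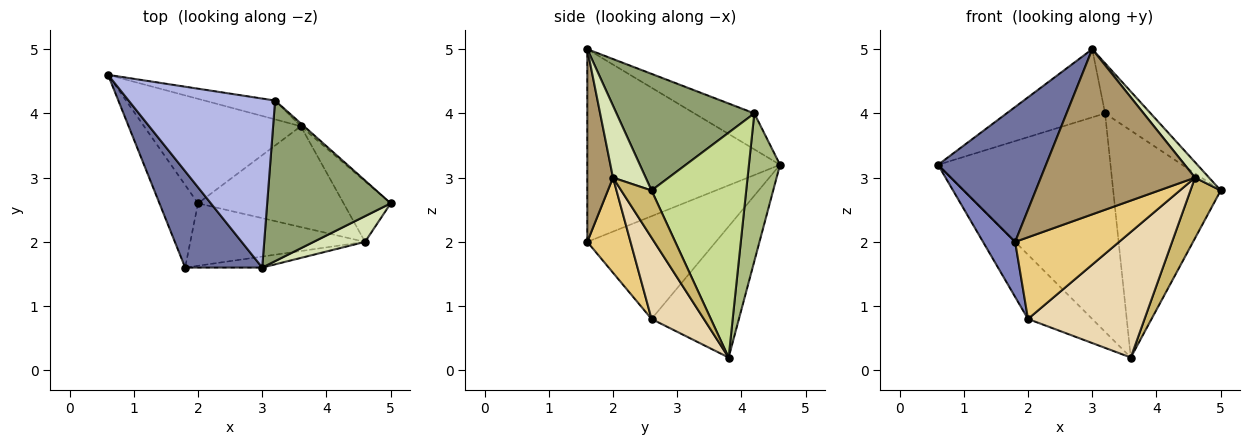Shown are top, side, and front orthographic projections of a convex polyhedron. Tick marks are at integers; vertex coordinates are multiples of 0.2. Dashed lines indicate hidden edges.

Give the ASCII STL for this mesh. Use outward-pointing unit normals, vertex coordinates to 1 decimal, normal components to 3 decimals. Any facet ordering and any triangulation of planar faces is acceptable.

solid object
 facet normal -0.824 -0.461 0.330
  outer loop
   vertex 3.0 1.6 5.0
   vertex 0.6 4.6 3.2
   vertex 1.8 1.6 2.0
  endloop
 endfacet
 facet normal -0.912 -0.228 -0.342
  outer loop
   vertex 2.0 2.6 0.8
   vertex 1.8 1.6 2.0
   vertex 0.6 4.6 3.2
  endloop
 endfacet
 facet normal -0.580 0.427 -0.694
  outer loop
   vertex 2.0 2.6 0.8
   vertex 0.6 4.6 3.2
   vertex 3.6 3.8 0.2
  endloop
 endfacet
 facet normal -0.222 0.365 0.904
  outer loop
   vertex 3.2 4.2 4.0
   vertex 0.6 4.6 3.2
   vertex 3.0 1.6 5.0
  endloop
 endfacet
 facet normal 0.669 0.221 0.709
  outer loop
   vertex 3.2 4.2 4.0
   vertex 3.0 1.6 5.0
   vertex 5.0 2.6 2.8
  endloop
 endfacet
 facet normal 0.177 0.981 -0.085
  outer loop
   vertex 3.2 4.2 4.0
   vertex 3.6 3.8 0.2
   vertex 0.6 4.6 3.2
  endloop
 endfacet
 facet normal 0.661 0.750 -0.009
  outer loop
   vertex 3.2 4.2 4.0
   vertex 5.0 2.6 2.8
   vertex 3.6 3.8 0.2
  endloop
 endfacet
 facet normal 0.768 -0.329 0.549
  outer loop
   vertex 4.6 2.0 3.0
   vertex 5.0 2.6 2.8
   vertex 3.0 1.6 5.0
  endloop
 endfacet
 facet normal 0.164 -0.984 -0.066
  outer loop
   vertex 4.6 2.0 3.0
   vertex 3.0 1.6 5.0
   vertex 1.8 1.6 2.0
  endloop
 endfacet
 facet normal 0.577 -0.577 -0.577
  outer loop
   vertex 4.6 2.0 3.0
   vertex 3.6 3.8 0.2
   vertex 5.0 2.6 2.8
  endloop
 endfacet
 facet normal 0.314 -0.755 -0.576
  outer loop
   vertex 4.6 2.0 3.0
   vertex 1.8 1.6 2.0
   vertex 2.0 2.6 0.8
  endloop
 endfacet
 facet normal 0.330 -0.736 -0.591
  outer loop
   vertex 4.6 2.0 3.0
   vertex 2.0 2.6 0.8
   vertex 3.6 3.8 0.2
  endloop
 endfacet
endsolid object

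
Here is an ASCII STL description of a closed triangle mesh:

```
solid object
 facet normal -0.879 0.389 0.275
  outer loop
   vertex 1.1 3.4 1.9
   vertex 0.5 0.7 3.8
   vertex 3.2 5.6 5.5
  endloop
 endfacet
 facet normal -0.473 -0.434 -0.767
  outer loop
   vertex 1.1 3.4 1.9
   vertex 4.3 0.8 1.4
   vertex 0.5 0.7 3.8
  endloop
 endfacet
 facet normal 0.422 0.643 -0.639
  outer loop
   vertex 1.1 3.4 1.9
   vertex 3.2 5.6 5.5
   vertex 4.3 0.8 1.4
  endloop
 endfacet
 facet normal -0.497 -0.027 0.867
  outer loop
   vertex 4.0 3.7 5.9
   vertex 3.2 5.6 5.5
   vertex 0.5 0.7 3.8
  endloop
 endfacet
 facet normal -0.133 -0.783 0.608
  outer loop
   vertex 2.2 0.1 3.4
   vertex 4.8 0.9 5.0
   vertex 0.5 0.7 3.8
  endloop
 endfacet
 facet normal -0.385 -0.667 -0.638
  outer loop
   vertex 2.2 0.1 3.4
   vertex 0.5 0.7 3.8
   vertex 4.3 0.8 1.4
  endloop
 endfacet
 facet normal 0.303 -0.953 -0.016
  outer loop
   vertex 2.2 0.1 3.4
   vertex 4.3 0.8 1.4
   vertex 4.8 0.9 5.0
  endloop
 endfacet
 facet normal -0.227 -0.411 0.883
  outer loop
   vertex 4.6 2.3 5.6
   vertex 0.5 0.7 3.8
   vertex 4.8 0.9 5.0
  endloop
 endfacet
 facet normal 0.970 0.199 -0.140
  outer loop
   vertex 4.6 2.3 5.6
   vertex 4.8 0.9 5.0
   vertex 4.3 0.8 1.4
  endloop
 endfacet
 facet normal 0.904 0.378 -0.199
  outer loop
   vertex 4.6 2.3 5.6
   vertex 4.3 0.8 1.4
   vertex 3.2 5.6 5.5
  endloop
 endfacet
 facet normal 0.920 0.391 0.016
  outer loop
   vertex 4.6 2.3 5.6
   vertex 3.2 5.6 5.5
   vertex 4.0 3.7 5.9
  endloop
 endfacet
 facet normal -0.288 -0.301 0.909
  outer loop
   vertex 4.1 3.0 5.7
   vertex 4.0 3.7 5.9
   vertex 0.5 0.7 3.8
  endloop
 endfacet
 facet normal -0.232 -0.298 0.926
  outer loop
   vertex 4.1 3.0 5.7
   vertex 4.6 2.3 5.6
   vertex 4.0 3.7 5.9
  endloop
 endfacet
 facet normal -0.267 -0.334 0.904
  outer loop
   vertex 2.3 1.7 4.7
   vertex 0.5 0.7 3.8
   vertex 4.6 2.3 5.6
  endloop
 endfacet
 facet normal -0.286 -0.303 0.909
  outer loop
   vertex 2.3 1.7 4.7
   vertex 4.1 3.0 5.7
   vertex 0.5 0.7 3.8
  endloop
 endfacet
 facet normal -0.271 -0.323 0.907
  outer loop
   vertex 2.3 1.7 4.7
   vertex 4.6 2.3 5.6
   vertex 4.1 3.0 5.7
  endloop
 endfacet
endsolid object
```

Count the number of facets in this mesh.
16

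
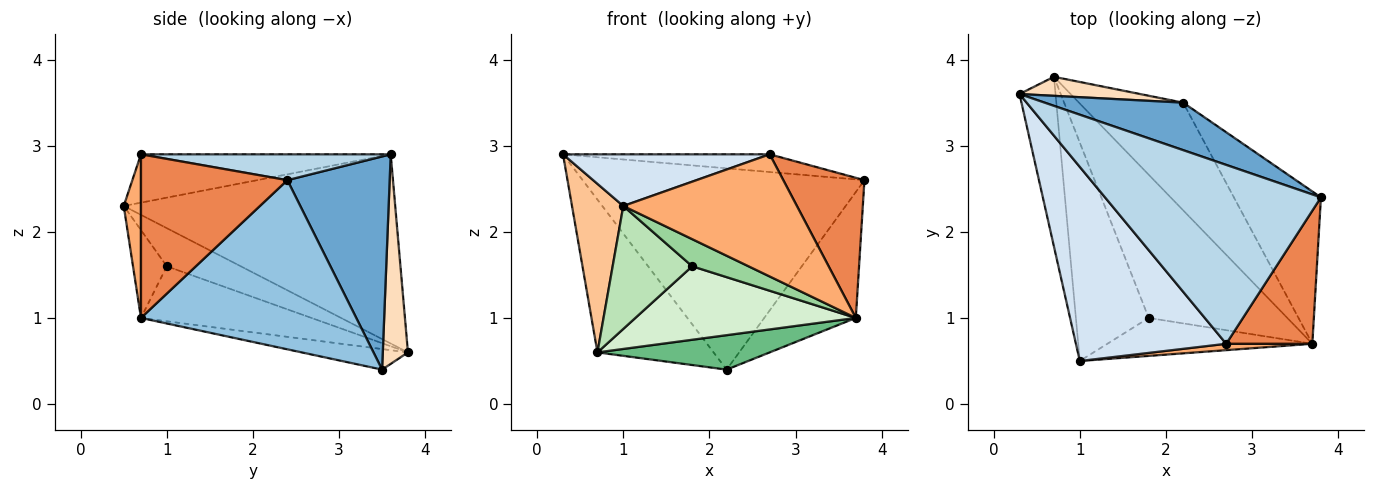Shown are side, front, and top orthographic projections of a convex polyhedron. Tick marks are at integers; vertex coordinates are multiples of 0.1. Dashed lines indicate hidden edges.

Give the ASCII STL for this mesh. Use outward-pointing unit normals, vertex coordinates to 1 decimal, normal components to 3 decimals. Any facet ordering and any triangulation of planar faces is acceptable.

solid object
 facet normal 0.333 0.918 0.217
  outer loop
   vertex 2.2 3.5 0.4
   vertex 0.3 3.6 2.9
   vertex 3.8 2.4 2.6
  endloop
 endfacet
 facet normal 0.832 0.354 -0.428
  outer loop
   vertex 3.7 0.7 1.0
   vertex 2.2 3.5 0.4
   vertex 3.8 2.4 2.6
  endloop
 endfacet
 facet normal 0.118 0.098 0.988
  outer loop
   vertex 2.7 0.7 2.9
   vertex 3.8 2.4 2.6
   vertex 0.3 3.6 2.9
  endloop
 endfacet
 facet normal -0.297 -0.246 0.923
  outer loop
   vertex 2.7 0.7 2.9
   vertex 0.3 3.6 2.9
   vertex 1.0 0.5 2.3
  endloop
 endfacet
 facet normal 0.795 -0.440 0.418
  outer loop
   vertex 2.7 0.7 2.9
   vertex 3.7 0.7 1.0
   vertex 3.8 2.4 2.6
  endloop
 endfacet
 facet normal 0.099 -0.994 0.052
  outer loop
   vertex 2.7 0.7 2.9
   vertex 1.0 0.5 2.3
   vertex 3.7 0.7 1.0
  endloop
 endfacet
 facet normal -0.966 -0.183 -0.184
  outer loop
   vertex 0.7 3.8 0.6
   vertex 1.0 0.5 2.3
   vertex 0.3 3.6 2.9
  endloop
 endfacet
 facet normal 0.210 0.970 0.121
  outer loop
   vertex 0.7 3.8 0.6
   vertex 0.3 3.6 2.9
   vertex 2.2 3.5 0.4
  endloop
 endfacet
 facet normal -0.185 -0.300 -0.936
  outer loop
   vertex 0.7 3.8 0.6
   vertex 2.2 3.5 0.4
   vertex 3.7 0.7 1.0
  endloop
 endfacet
 facet normal -0.329 -0.549 -0.768
  outer loop
   vertex 1.8 1.0 1.6
   vertex 3.7 0.7 1.0
   vertex 1.0 0.5 2.3
  endloop
 endfacet
 facet normal -0.415 -0.446 -0.793
  outer loop
   vertex 1.8 1.0 1.6
   vertex 1.0 0.5 2.3
   vertex 0.7 3.8 0.6
  endloop
 endfacet
 facet normal -0.333 -0.430 -0.839
  outer loop
   vertex 1.8 1.0 1.6
   vertex 0.7 3.8 0.6
   vertex 3.7 0.7 1.0
  endloop
 endfacet
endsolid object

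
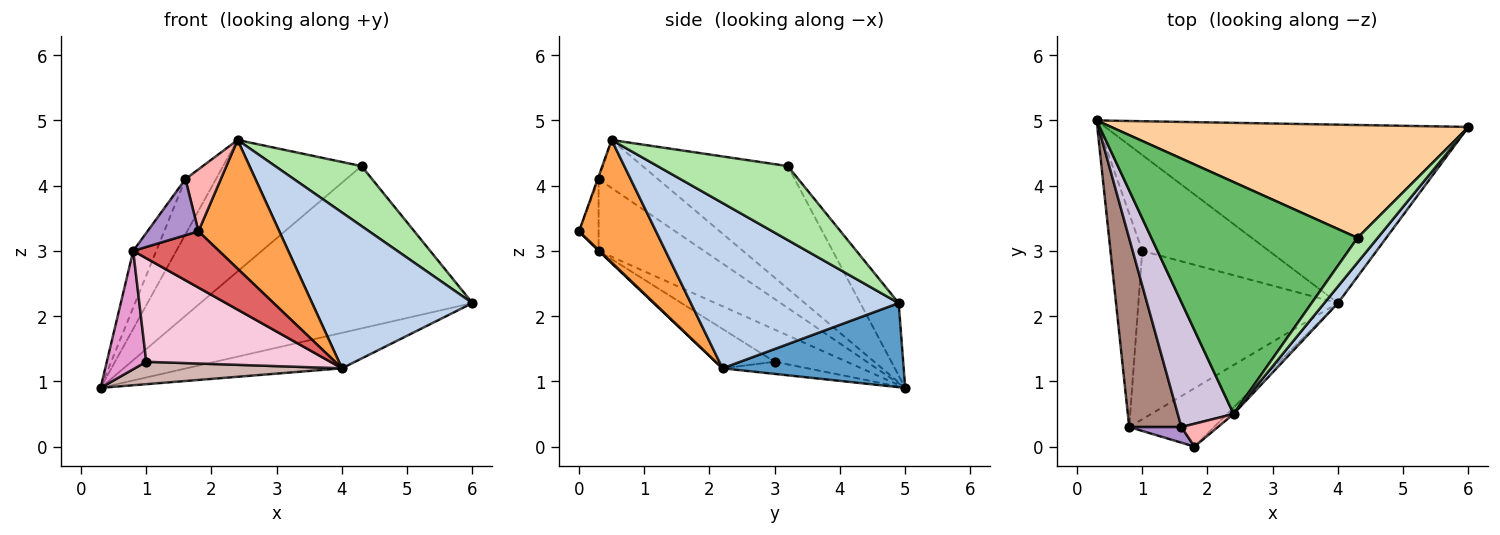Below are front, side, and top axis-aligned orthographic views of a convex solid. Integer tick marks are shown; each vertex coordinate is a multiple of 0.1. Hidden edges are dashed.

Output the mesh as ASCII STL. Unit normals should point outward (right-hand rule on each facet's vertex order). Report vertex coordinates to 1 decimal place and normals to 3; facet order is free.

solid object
 facet normal 0.221 0.190 -0.956
  outer loop
   vertex 4.0 2.2 1.2
   vertex 0.3 5.0 0.9
   vertex 6.0 4.9 2.2
  endloop
 endfacet
 facet normal 0.790 -0.609 0.065
  outer loop
   vertex 4.0 2.2 1.2
   vertex 6.0 4.9 2.2
   vertex 2.4 0.5 4.7
  endloop
 endfacet
 facet normal 0.689 -0.724 -0.037
  outer loop
   vertex 4.0 2.2 1.2
   vertex 2.4 0.5 4.7
   vertex 1.8 0.0 3.3
  endloop
 endfacet
 facet normal -0.115 0.816 0.567
  outer loop
   vertex 4.3 3.2 4.3
   vertex 6.0 4.9 2.2
   vertex 0.3 5.0 0.9
  endloop
 endfacet
 facet normal -0.460 0.438 0.773
  outer loop
   vertex 4.3 3.2 4.3
   vertex 0.3 5.0 0.9
   vertex 2.4 0.5 4.7
  endloop
 endfacet
 facet normal 0.813 -0.539 0.221
  outer loop
   vertex 4.3 3.2 4.3
   vertex 2.4 0.5 4.7
   vertex 6.0 4.9 2.2
  endloop
 endfacet
 facet normal 0.008 -0.694 -0.720
  outer loop
   vertex 0.8 0.3 3.0
   vertex 4.0 2.2 1.2
   vertex 1.8 0.0 3.3
  endloop
 endfacet
 facet normal -0.025 -0.938 0.346
  outer loop
   vertex 1.6 0.3 4.1
   vertex 1.8 0.0 3.3
   vertex 2.4 0.5 4.7
  endloop
 endfacet
 facet normal -0.347 -0.903 0.252
  outer loop
   vertex 1.6 0.3 4.1
   vertex 0.8 0.3 3.0
   vertex 1.8 0.0 3.3
  endloop
 endfacet
 facet normal -0.618 0.318 0.719
  outer loop
   vertex 1.6 0.3 4.1
   vertex 2.4 0.5 4.7
   vertex 0.3 5.0 0.9
  endloop
 endfacet
 facet normal -0.796 0.174 0.579
  outer loop
   vertex 1.6 0.3 4.1
   vertex 0.3 5.0 0.9
   vertex 0.8 0.3 3.0
  endloop
 endfacet
 facet normal -0.093 -0.226 -0.970
  outer loop
   vertex 1.0 3.0 1.3
   vertex 0.3 5.0 0.9
   vertex 4.0 2.2 1.2
  endloop
 endfacet
 facet normal -0.663 -0.363 -0.655
  outer loop
   vertex 1.0 3.0 1.3
   vertex 0.8 0.3 3.0
   vertex 0.3 5.0 0.9
  endloop
 endfacet
 facet normal -0.166 -0.517 -0.840
  outer loop
   vertex 1.0 3.0 1.3
   vertex 4.0 2.2 1.2
   vertex 0.8 0.3 3.0
  endloop
 endfacet
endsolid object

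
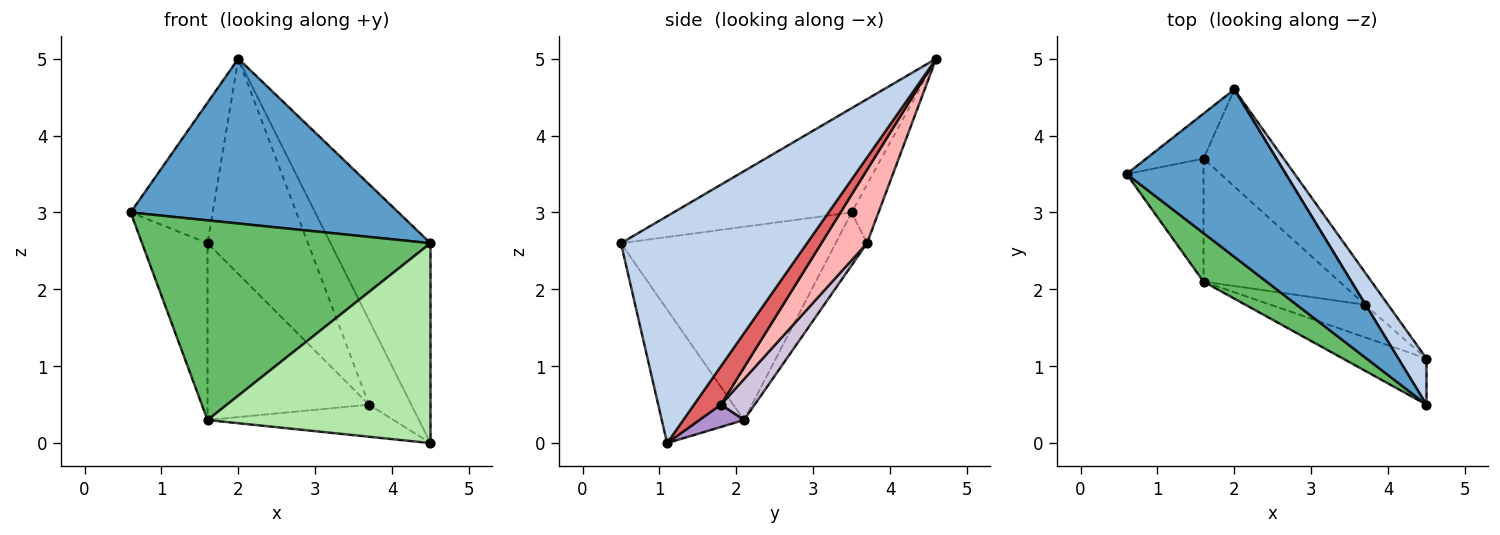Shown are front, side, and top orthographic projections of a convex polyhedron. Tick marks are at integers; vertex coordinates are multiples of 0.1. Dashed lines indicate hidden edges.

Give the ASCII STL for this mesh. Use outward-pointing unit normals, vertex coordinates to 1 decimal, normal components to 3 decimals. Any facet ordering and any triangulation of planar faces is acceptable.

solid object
 facet normal -0.423 -0.636 0.646
  outer loop
   vertex 4.5 0.5 2.6
   vertex 2.0 4.6 5.0
   vertex 0.6 3.5 3.0
  endloop
 endfacet
 facet normal 0.876 0.470 0.109
  outer loop
   vertex 4.5 0.5 2.6
   vertex 4.5 1.1 0.0
   vertex 2.0 4.6 5.0
  endloop
 endfacet
 facet normal -0.298 0.909 -0.291
  outer loop
   vertex 1.6 3.7 2.6
   vertex 0.6 3.5 3.0
   vertex 2.0 4.6 5.0
  endloop
 endfacet
 facet normal -0.365 0.764 -0.532
  outer loop
   vertex 1.6 2.1 0.3
   vertex 0.6 3.5 3.0
   vertex 1.6 3.7 2.6
  endloop
 endfacet
 facet normal -0.586 -0.787 0.191
  outer loop
   vertex 1.6 2.1 0.3
   vertex 4.5 0.5 2.6
   vertex 0.6 3.5 3.0
  endloop
 endfacet
 facet normal -0.338 -0.917 -0.212
  outer loop
   vertex 1.6 2.1 0.3
   vertex 4.5 1.1 0.0
   vertex 4.5 0.5 2.6
  endloop
 endfacet
 facet normal 0.511 0.803 -0.307
  outer loop
   vertex 3.7 1.8 0.5
   vertex 2.0 4.6 5.0
   vertex 4.5 1.1 0.0
  endloop
 endfacet
 facet normal 0.383 0.842 -0.380
  outer loop
   vertex 3.7 1.8 0.5
   vertex 1.6 3.7 2.6
   vertex 2.0 4.6 5.0
  endloop
 endfacet
 facet normal 0.166 0.692 -0.703
  outer loop
   vertex 3.7 1.8 0.5
   vertex 4.5 1.1 0.0
   vertex 1.6 2.1 0.3
  endloop
 endfacet
 facet normal 0.169 0.809 -0.563
  outer loop
   vertex 3.7 1.8 0.5
   vertex 1.6 2.1 0.3
   vertex 1.6 3.7 2.6
  endloop
 endfacet
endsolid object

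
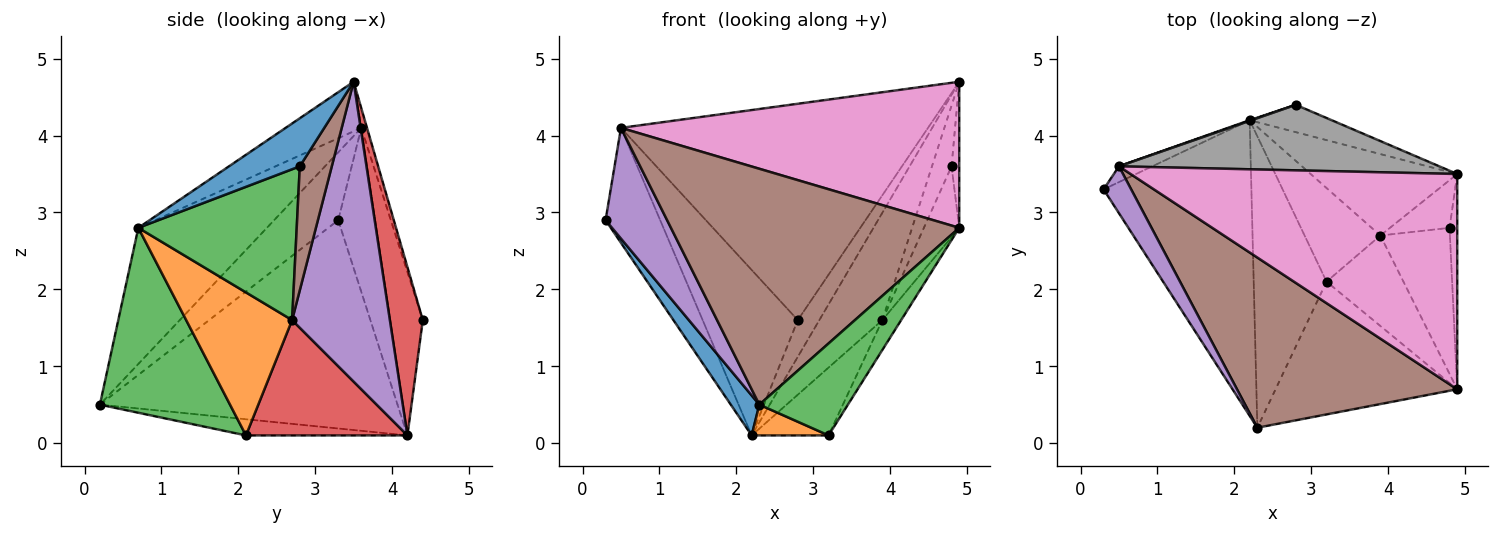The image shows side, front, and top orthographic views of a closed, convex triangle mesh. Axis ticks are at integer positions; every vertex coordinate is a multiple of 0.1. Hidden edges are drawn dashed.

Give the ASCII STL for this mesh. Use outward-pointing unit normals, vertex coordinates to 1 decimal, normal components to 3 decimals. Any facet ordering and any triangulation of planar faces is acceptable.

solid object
 facet normal -0.813 -0.078 -0.577
  outer loop
   vertex 2.2 4.2 0.1
   vertex 2.3 0.2 0.5
   vertex 0.3 3.3 2.9
  endloop
 endfacet
 facet normal -0.215 -0.102 -0.971
  outer loop
   vertex 3.2 2.1 0.1
   vertex 2.3 0.2 0.5
   vertex 2.2 4.2 0.1
  endloop
 endfacet
 facet normal 0.642 -0.437 -0.630
  outer loop
   vertex 4.9 0.7 2.8
   vertex 2.3 0.2 0.5
   vertex 3.2 2.1 0.1
  endloop
 endfacet
 facet normal 0.775 0.507 -0.378
  outer loop
   vertex 2.8 4.4 1.6
   vertex 4.9 3.5 4.7
   vertex 2.2 4.2 0.1
  endloop
 endfacet
 facet normal -0.692 -0.665 0.282
  outer loop
   vertex 0.5 3.6 4.1
   vertex 0.3 3.3 2.9
   vertex 2.3 0.2 0.5
  endloop
 endfacet
 facet normal -0.340 -0.763 0.550
  outer loop
   vertex 0.5 3.6 4.1
   vertex 2.3 0.2 0.5
   vertex 4.9 0.7 2.8
  endloop
 endfacet
 facet normal -0.125 -0.557 0.821
  outer loop
   vertex 0.5 3.6 4.1
   vertex 4.9 0.7 2.8
   vertex 4.9 3.5 4.7
  endloop
 endfacet
 facet normal -0.018 0.957 0.290
  outer loop
   vertex 0.5 3.6 4.1
   vertex 4.9 3.5 4.7
   vertex 2.8 4.4 1.6
  endloop
 endfacet
 facet normal -0.556 0.823 -0.113
  outer loop
   vertex 0.5 3.6 4.1
   vertex 2.2 4.2 0.1
   vertex 0.3 3.3 2.9
  endloop
 endfacet
 facet normal -0.325 0.946 0.004
  outer loop
   vertex 0.5 3.6 4.1
   vertex 2.8 4.4 1.6
   vertex 2.2 4.2 0.1
  endloop
 endfacet
 facet normal 0.982 0.107 -0.157
  outer loop
   vertex 4.8 2.8 3.6
   vertex 4.9 3.5 4.7
   vertex 4.9 0.7 2.8
  endloop
 endfacet
 facet normal 0.870 0.154 -0.468
  outer loop
   vertex 3.9 2.7 1.6
   vertex 4.9 0.7 2.8
   vertex 3.2 2.1 0.1
  endloop
 endfacet
 facet normal 0.890 0.199 -0.410
  outer loop
   vertex 3.9 2.7 1.6
   vertex 4.8 2.8 3.6
   vertex 4.9 0.7 2.8
  endloop
 endfacet
 facet normal 0.776 0.370 -0.510
  outer loop
   vertex 3.9 2.7 1.6
   vertex 3.2 2.1 0.1
   vertex 2.2 4.2 0.1
  endloop
 endfacet
 facet normal 0.777 0.501 -0.380
  outer loop
   vertex 3.9 2.7 1.6
   vertex 2.2 4.2 0.1
   vertex 4.9 3.5 4.7
  endloop
 endfacet
 facet normal 0.789 0.483 -0.379
  outer loop
   vertex 3.9 2.7 1.6
   vertex 4.9 3.5 4.7
   vertex 4.8 2.8 3.6
  endloop
 endfacet
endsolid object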